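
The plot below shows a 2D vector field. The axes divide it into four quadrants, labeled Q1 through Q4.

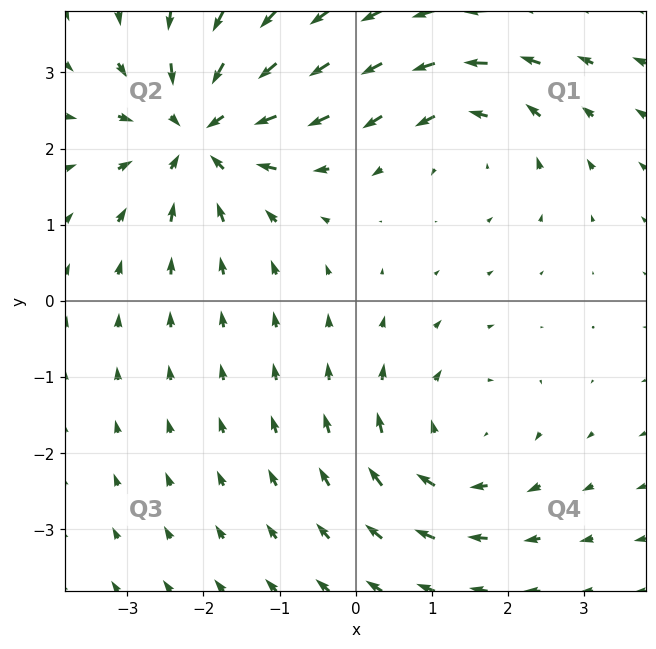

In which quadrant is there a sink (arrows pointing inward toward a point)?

The sink sits at approximately (-2.1, 2.2), which lies in quadrant Q2. The divergence there is about -5, negative as expected for a sink.

Q2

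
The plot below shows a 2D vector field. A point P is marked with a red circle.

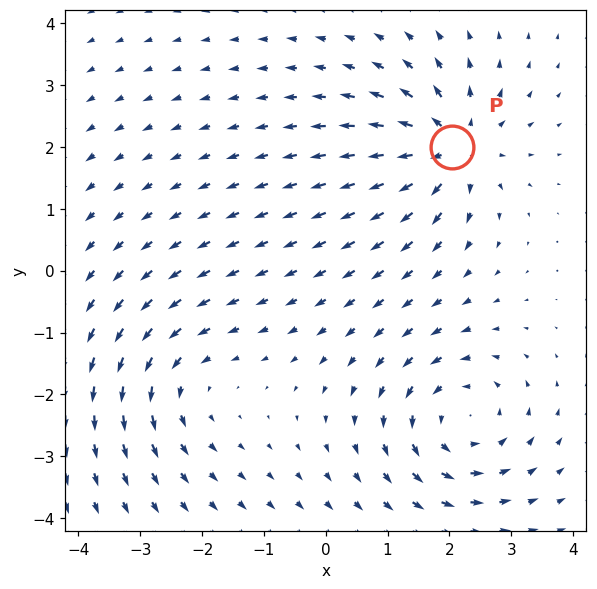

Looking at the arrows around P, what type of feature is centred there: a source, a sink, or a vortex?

At P (2.0, 2.0) the arrows spread outward. Divergence about +6, curl ≈0 — positive divergence with near-zero curl is a source.

source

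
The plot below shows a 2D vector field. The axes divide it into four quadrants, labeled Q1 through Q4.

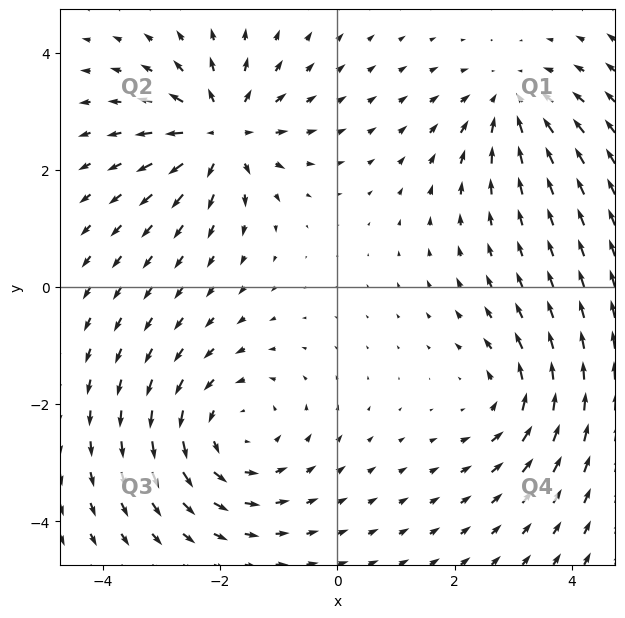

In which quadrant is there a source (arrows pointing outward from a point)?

Q2

The source sits at approximately (-2.0, 2.6), which lies in quadrant Q2. The divergence there is about +6, positive as expected for a source.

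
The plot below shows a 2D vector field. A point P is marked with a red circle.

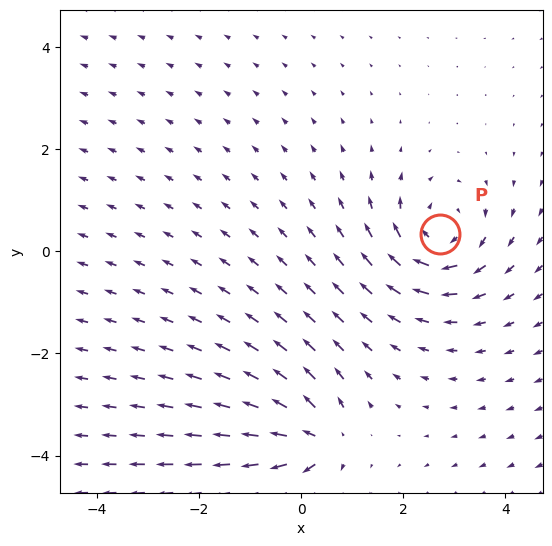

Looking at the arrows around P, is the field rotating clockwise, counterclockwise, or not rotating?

Near P at (2.7, 0.3) the arrows circulate clockwise. The curl (z-component) there is about -4; negative curl means clockwise rotation.

clockwise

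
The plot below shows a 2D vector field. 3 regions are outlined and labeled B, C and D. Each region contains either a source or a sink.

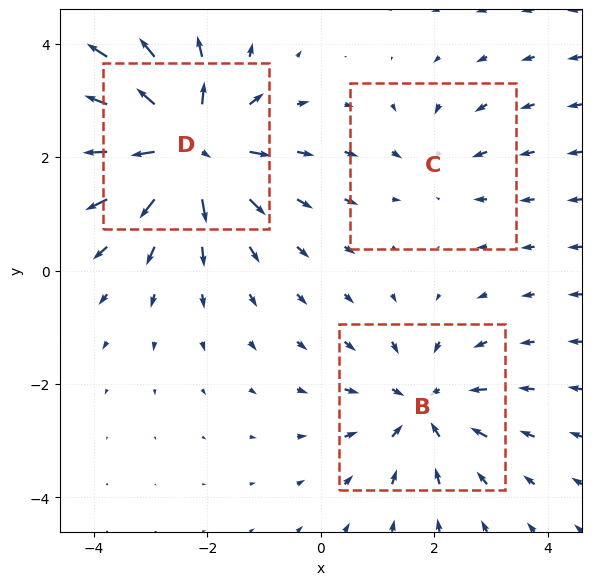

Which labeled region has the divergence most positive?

Divergence at each region's feature centre — B: about -3, C: about -2, D: about +5. Region D is most positive.

D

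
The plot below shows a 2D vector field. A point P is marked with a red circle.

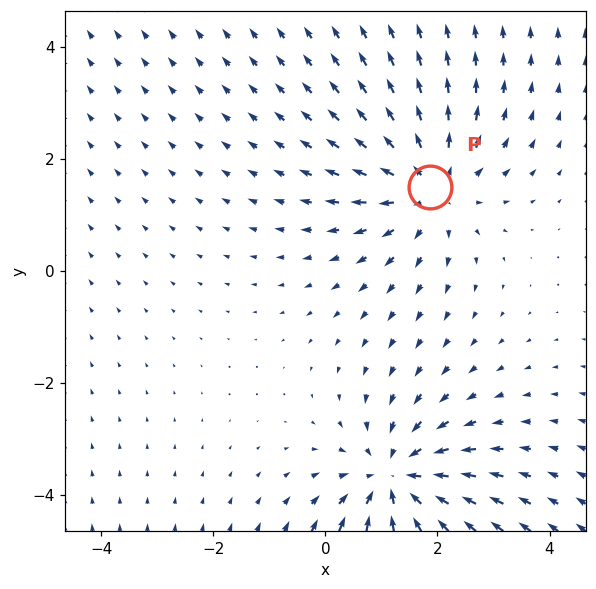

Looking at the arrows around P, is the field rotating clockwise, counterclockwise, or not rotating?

not rotating

Near P at (1.9, 1.5) the arrows show no circulation. The curl there is ≈0.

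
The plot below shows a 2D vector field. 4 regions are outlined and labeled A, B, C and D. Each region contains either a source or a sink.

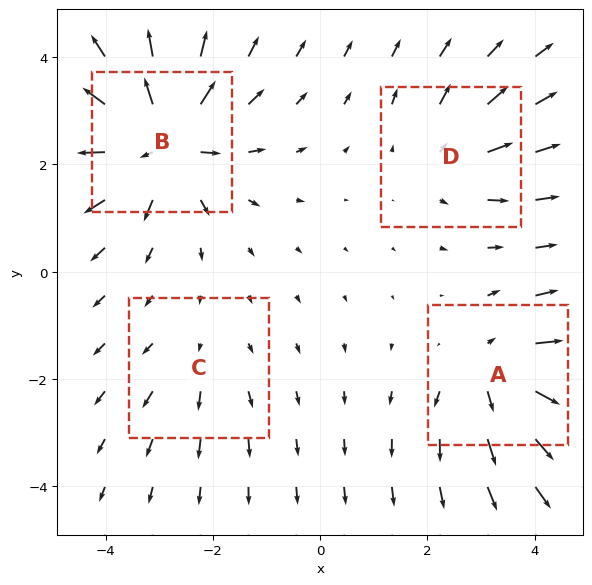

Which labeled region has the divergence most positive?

Divergence at each region's feature centre — A: about +5, B: about +7, C: about +2, D: about +3. Region B is most positive.

B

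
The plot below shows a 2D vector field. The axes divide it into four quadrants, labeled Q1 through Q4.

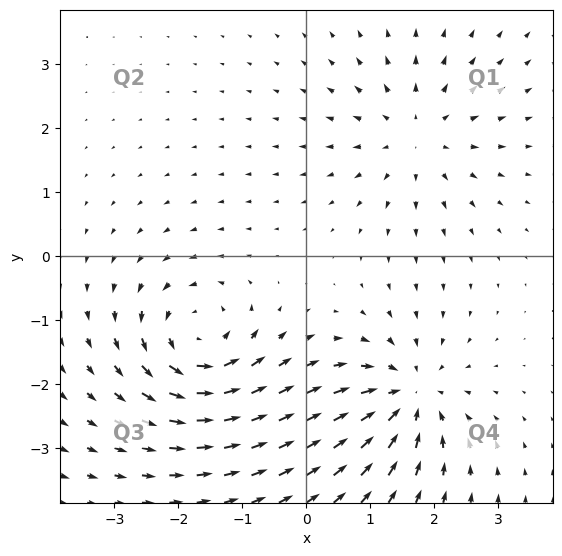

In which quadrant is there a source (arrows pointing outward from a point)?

The source sits at approximately (1.7, 1.9), which lies in quadrant Q1. The divergence there is about +3, positive as expected for a source.

Q1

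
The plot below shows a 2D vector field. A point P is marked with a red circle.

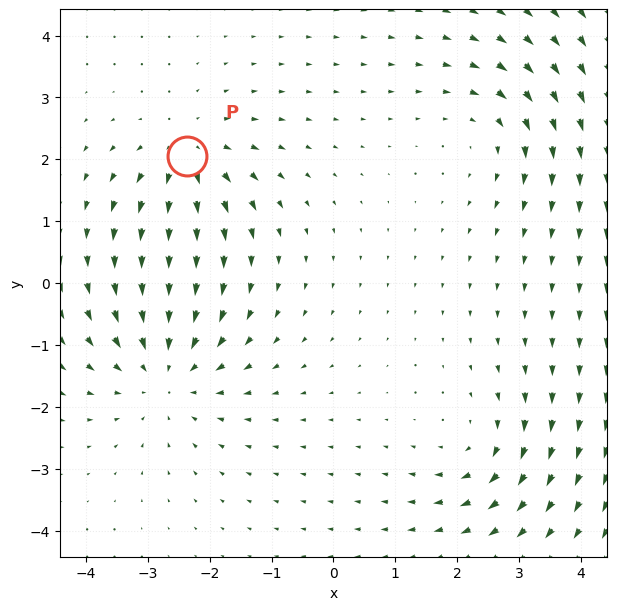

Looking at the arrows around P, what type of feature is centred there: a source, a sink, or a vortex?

source

At P (-2.4, 2.1) the arrows spread outward. Divergence about +4, curl ≈0 — positive divergence with near-zero curl is a source.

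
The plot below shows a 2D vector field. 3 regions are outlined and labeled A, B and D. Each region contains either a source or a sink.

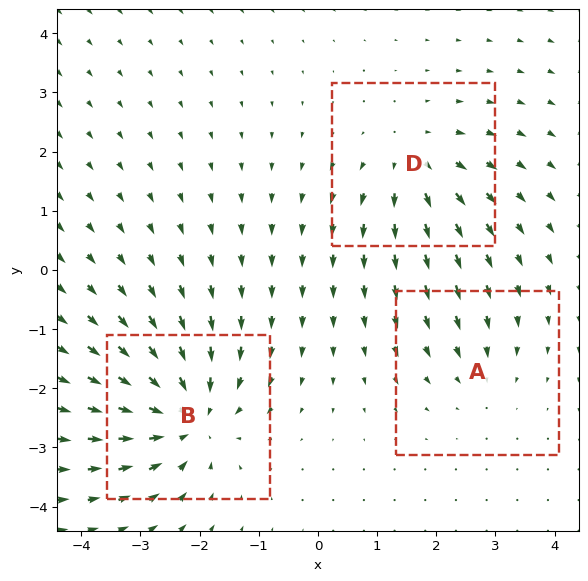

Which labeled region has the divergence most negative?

Divergence at each region's feature centre — A: about -2, B: about -5, D: about +3. Region B is most negative.

B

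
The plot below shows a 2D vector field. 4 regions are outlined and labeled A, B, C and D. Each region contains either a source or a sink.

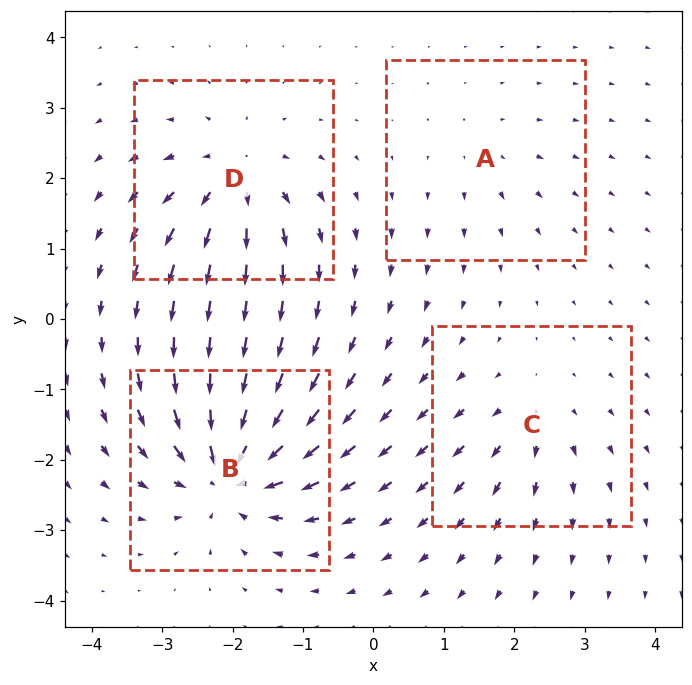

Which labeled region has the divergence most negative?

Divergence at each region's feature centre — A: about +2, B: about -9, C: about +4, D: about +6. Region B is most negative.

B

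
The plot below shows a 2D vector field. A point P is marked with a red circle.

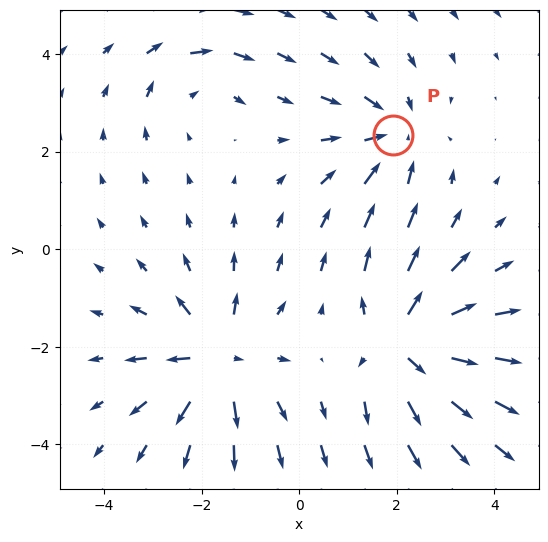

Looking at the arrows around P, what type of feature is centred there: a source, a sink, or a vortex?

At P (1.9, 2.3) the arrows converge inward. Divergence about -4, curl ≈0 — negative divergence with near-zero curl is a sink.

sink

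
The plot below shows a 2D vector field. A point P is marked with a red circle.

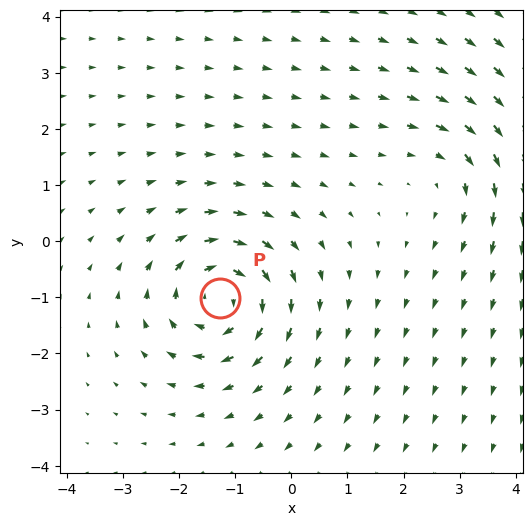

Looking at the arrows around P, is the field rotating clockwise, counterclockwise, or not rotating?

Near P at (-1.3, -1.0) the arrows circulate clockwise. The curl (z-component) there is about -6; negative curl means clockwise rotation.

clockwise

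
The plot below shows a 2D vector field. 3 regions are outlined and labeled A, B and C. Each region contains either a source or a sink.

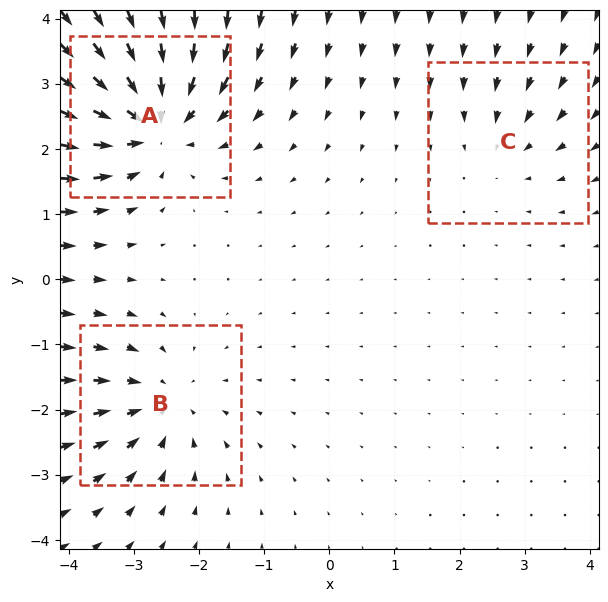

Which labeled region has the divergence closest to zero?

Divergence at each region's feature centre — A: about -5, B: about -3, C: about -2. Region C is closest to zero.

C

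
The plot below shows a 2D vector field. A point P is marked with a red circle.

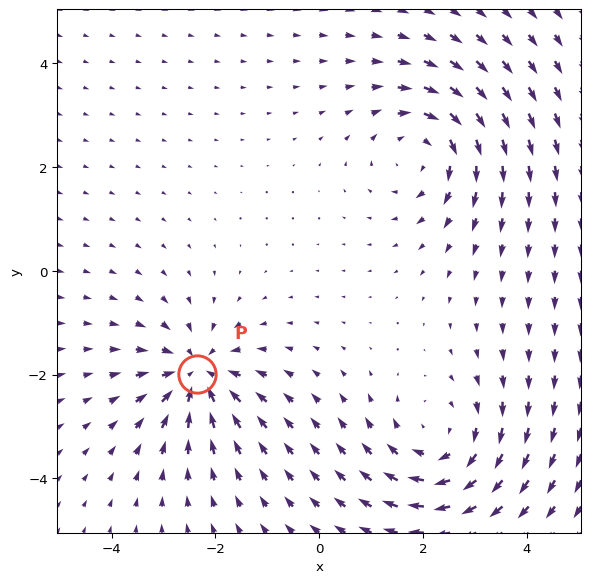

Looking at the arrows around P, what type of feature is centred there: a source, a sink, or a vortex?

At P (-2.3, -2.0) the arrows converge inward. Divergence about -5, curl ≈0 — negative divergence with near-zero curl is a sink.

sink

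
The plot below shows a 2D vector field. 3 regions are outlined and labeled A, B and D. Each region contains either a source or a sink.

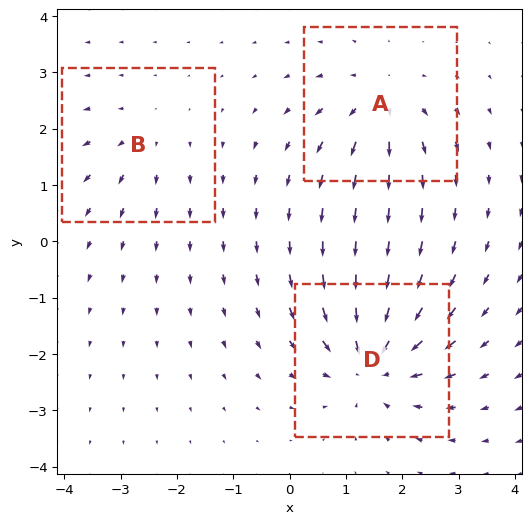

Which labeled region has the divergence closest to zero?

Divergence at each region's feature centre — A: about +4, B: about +2, D: about -5. Region B is closest to zero.

B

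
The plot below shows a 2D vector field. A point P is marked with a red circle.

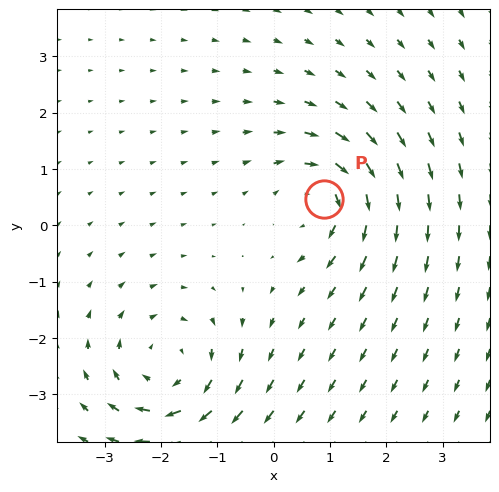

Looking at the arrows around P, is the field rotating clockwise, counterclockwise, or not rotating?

clockwise

Near P at (0.9, 0.5) the arrows circulate clockwise. The curl (z-component) there is about -4; negative curl means clockwise rotation.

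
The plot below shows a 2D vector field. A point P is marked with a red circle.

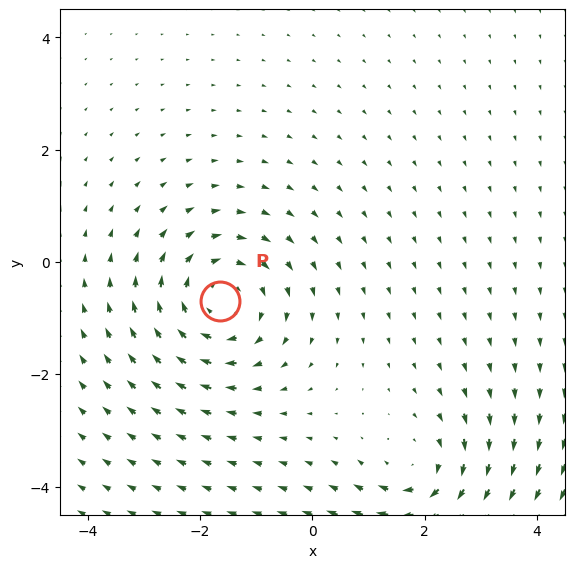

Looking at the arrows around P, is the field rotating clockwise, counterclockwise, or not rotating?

Near P at (-1.6, -0.7) the arrows circulate clockwise. The curl (z-component) there is about -3; negative curl means clockwise rotation.

clockwise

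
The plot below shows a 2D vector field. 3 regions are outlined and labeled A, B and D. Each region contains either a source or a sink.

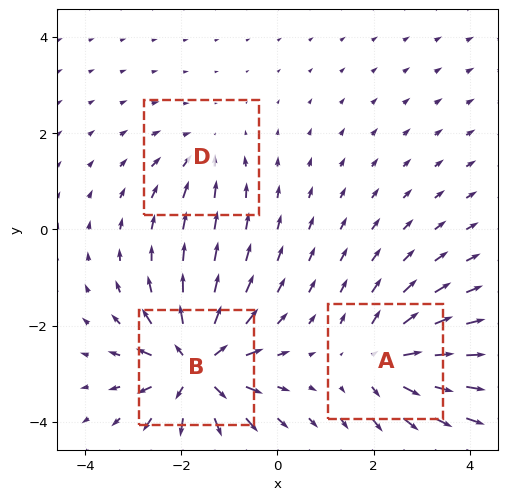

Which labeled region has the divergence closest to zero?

Divergence at each region's feature centre — A: about +4, B: about +6, D: about -2. Region D is closest to zero.

D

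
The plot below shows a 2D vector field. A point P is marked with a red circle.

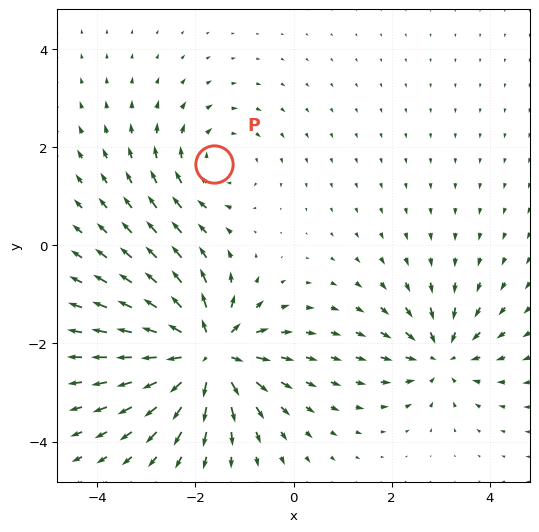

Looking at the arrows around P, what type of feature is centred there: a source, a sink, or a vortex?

vortex

At P (-1.6, 1.7) the arrows circulate clockwise. Divergence ≈0, curl about -3 — near-zero divergence with nonzero curl is a vortex.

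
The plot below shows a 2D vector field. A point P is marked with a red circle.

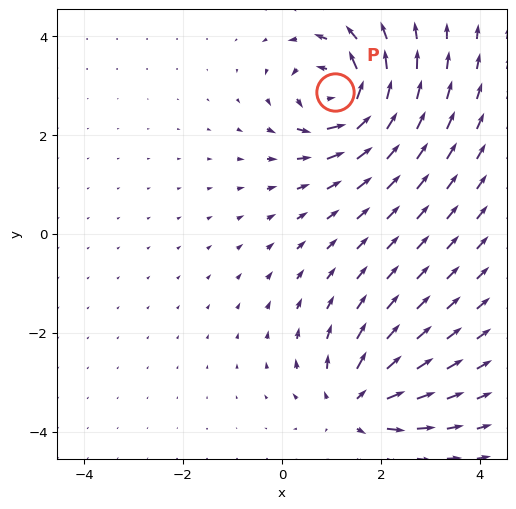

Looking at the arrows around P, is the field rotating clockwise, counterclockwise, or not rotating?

counterclockwise

Near P at (1.1, 2.9) the arrows circulate counterclockwise. The curl (z-component) there is about +6; positive curl means counterclockwise rotation.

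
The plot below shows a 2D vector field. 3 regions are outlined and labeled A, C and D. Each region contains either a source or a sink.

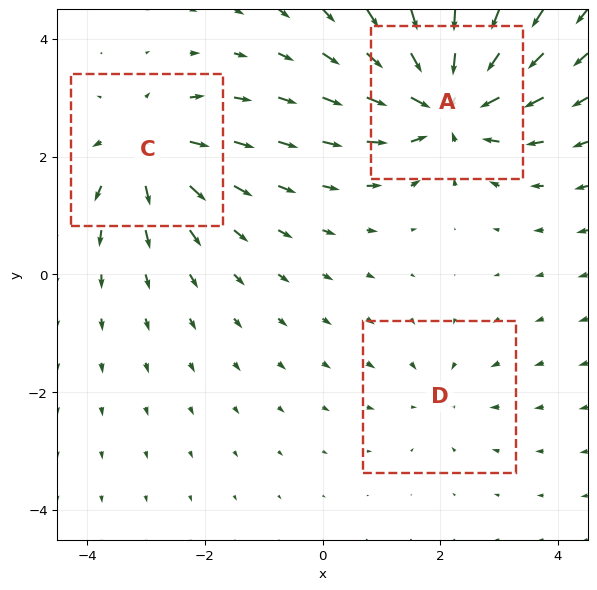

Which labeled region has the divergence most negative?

Divergence at each region's feature centre — A: about -5, C: about +4, D: about -2. Region A is most negative.

A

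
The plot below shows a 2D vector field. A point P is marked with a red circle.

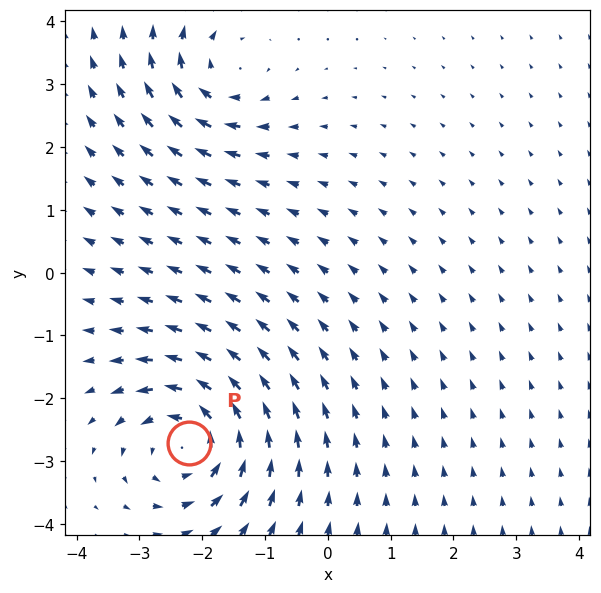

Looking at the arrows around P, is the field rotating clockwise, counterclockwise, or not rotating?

counterclockwise

Near P at (-2.2, -2.7) the arrows circulate counterclockwise. The curl (z-component) there is about +5; positive curl means counterclockwise rotation.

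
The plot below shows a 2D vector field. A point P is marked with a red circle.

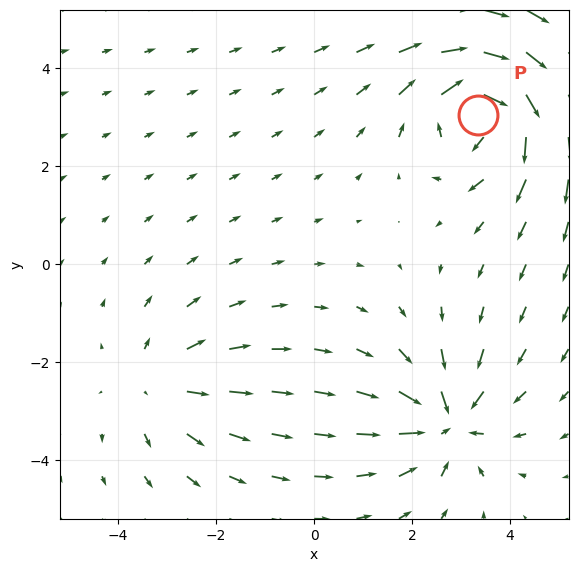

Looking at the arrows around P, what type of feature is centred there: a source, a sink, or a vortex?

vortex

At P (3.3, 3.0) the arrows circulate clockwise. Divergence ≈0, curl about -6 — near-zero divergence with nonzero curl is a vortex.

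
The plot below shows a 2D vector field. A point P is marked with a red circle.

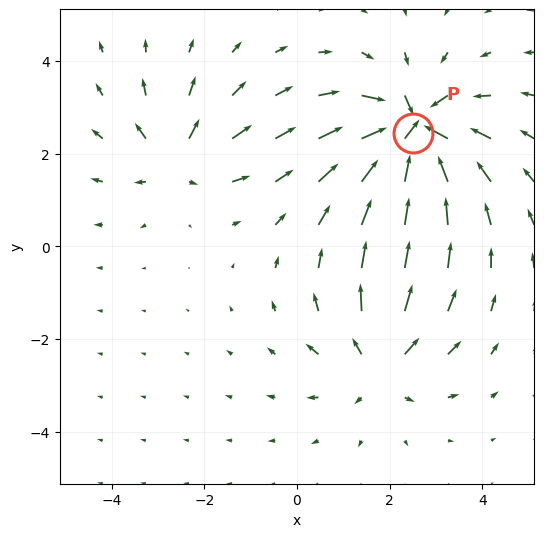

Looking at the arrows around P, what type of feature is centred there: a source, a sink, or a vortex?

sink

At P (2.5, 2.5) the arrows converge inward. Divergence about -7, curl ≈0 — negative divergence with near-zero curl is a sink.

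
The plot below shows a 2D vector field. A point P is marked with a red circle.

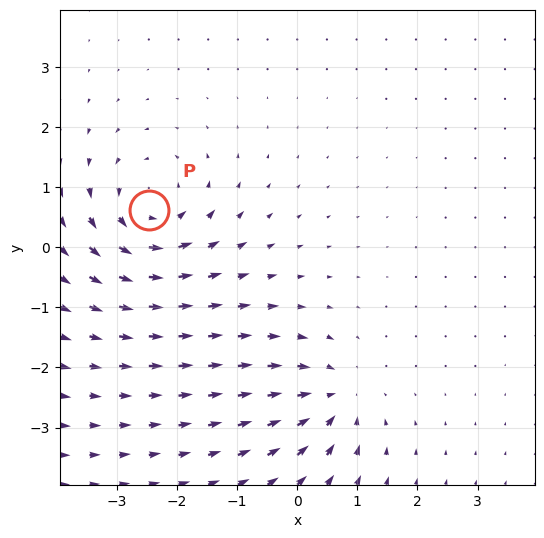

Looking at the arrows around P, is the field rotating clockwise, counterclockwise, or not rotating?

Near P at (-2.5, 0.6) the arrows circulate counterclockwise. The curl (z-component) there is about +5; positive curl means counterclockwise rotation.

counterclockwise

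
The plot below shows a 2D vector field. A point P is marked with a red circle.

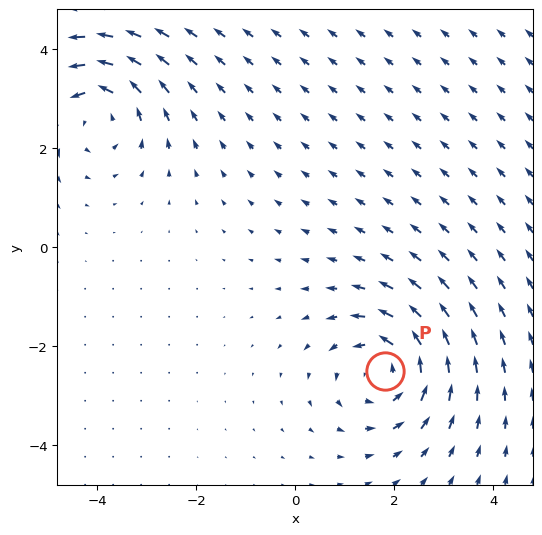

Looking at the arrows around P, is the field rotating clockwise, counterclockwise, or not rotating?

counterclockwise

Near P at (1.8, -2.5) the arrows circulate counterclockwise. The curl (z-component) there is about +4; positive curl means counterclockwise rotation.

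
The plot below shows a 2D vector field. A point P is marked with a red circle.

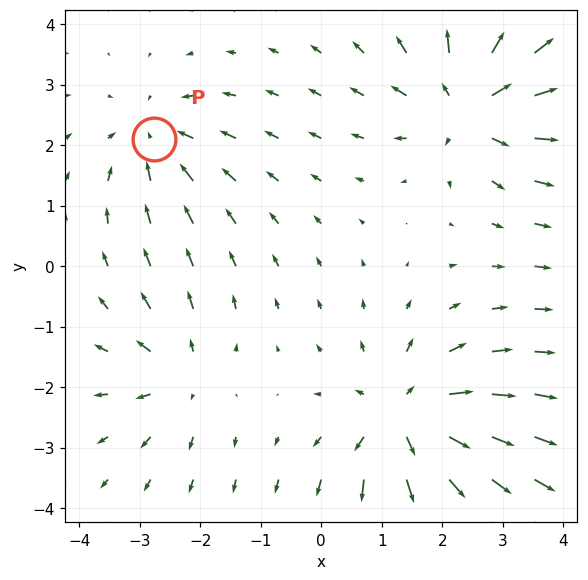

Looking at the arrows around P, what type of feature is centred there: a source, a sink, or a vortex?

At P (-2.8, 2.1) the arrows converge inward. Divergence about -3, curl ≈0 — negative divergence with near-zero curl is a sink.

sink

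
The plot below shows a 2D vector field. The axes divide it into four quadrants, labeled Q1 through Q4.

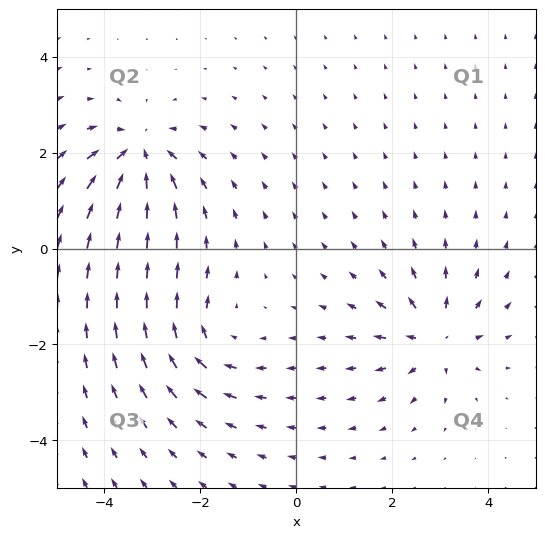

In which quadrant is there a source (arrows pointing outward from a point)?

The source sits at approximately (2.9, -1.9), which lies in quadrant Q4. The divergence there is about +4, positive as expected for a source.

Q4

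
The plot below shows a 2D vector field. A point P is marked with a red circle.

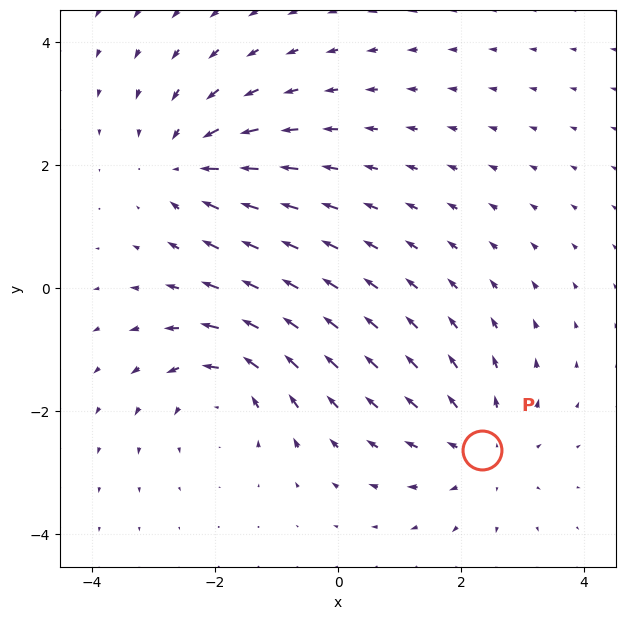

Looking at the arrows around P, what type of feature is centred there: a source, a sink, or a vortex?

At P (2.3, -2.6) the arrows spread outward. Divergence about +4, curl ≈0 — positive divergence with near-zero curl is a source.

source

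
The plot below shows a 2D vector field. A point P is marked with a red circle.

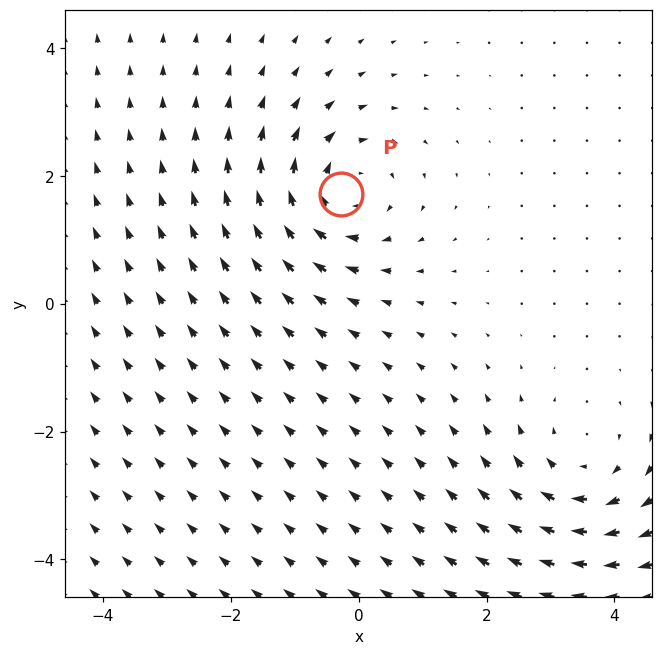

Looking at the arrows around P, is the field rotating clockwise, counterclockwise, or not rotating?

clockwise

Near P at (-0.3, 1.7) the arrows circulate clockwise. The curl (z-component) there is about -5; negative curl means clockwise rotation.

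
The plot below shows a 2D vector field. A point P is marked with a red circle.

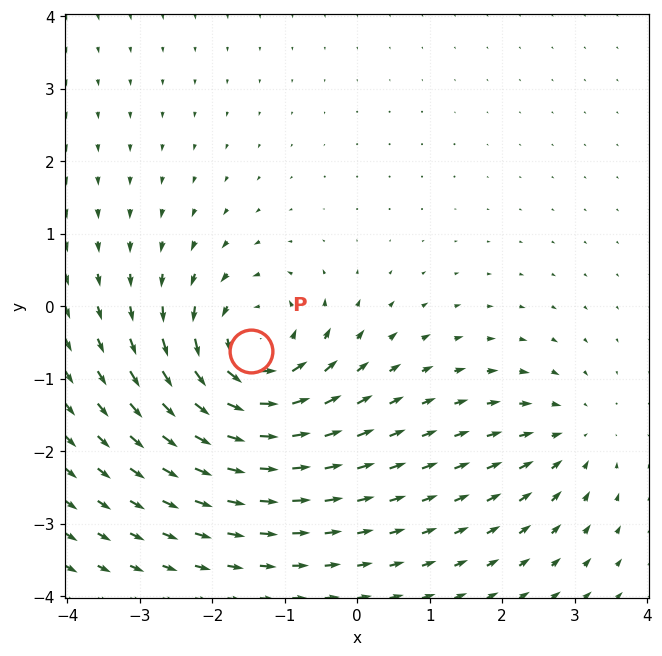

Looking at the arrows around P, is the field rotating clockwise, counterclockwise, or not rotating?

Near P at (-1.5, -0.6) the arrows circulate counterclockwise. The curl (z-component) there is about +6; positive curl means counterclockwise rotation.

counterclockwise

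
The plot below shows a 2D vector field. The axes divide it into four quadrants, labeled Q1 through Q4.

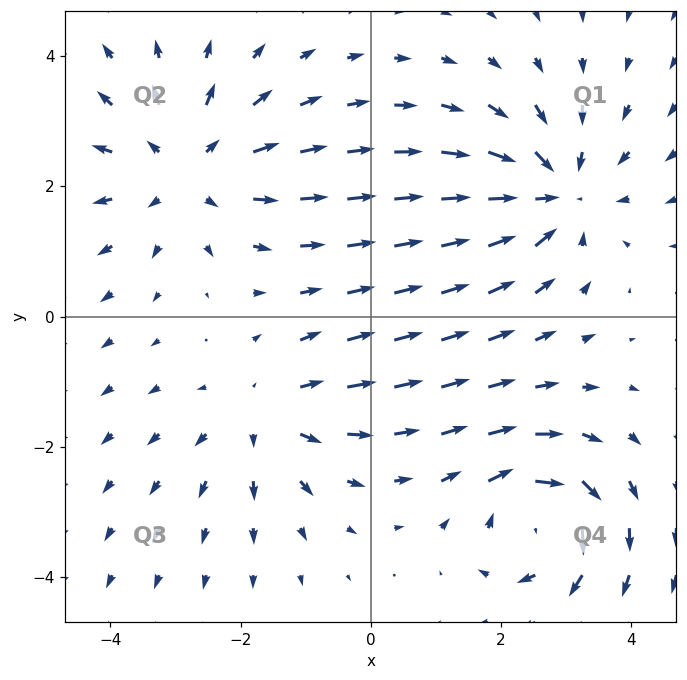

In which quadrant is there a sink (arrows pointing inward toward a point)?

The sink sits at approximately (2.8, 1.9), which lies in quadrant Q1. The divergence there is about -4, negative as expected for a sink.

Q1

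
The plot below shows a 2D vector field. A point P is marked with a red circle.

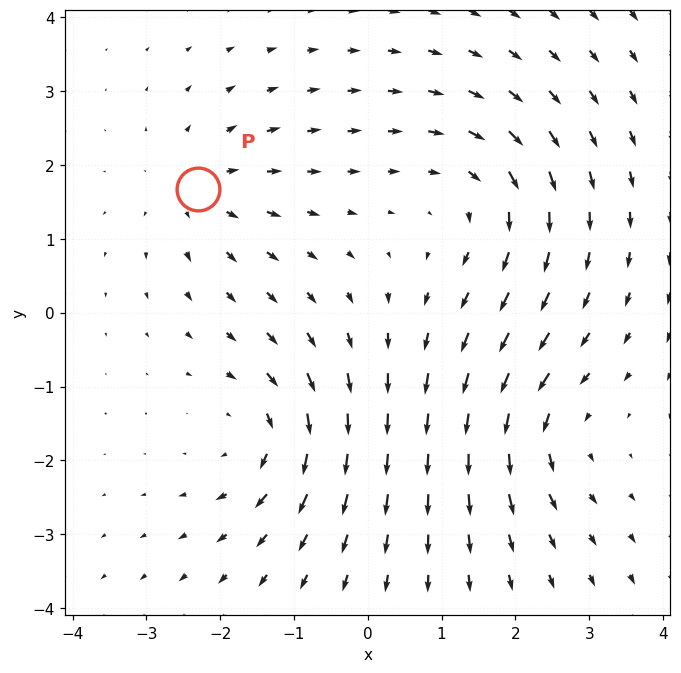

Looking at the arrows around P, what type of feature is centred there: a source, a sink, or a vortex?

At P (-2.3, 1.7) the arrows spread outward. Divergence about +4, curl ≈0 — positive divergence with near-zero curl is a source.

source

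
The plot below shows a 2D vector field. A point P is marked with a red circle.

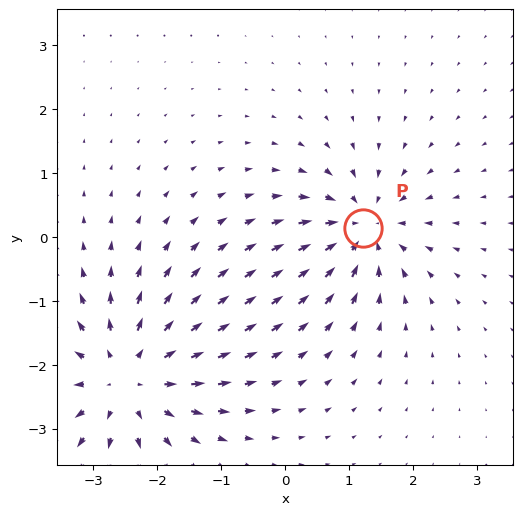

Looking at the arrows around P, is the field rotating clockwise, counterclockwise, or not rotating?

not rotating

Near P at (1.2, 0.1) the arrows show no circulation. The curl there is ≈0.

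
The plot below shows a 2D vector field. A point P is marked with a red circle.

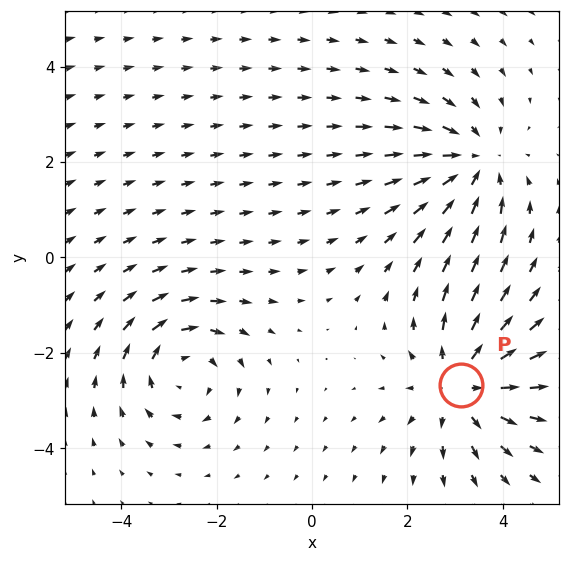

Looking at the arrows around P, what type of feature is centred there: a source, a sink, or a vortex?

source

At P (3.1, -2.7) the arrows spread outward. Divergence about +3, curl ≈0 — positive divergence with near-zero curl is a source.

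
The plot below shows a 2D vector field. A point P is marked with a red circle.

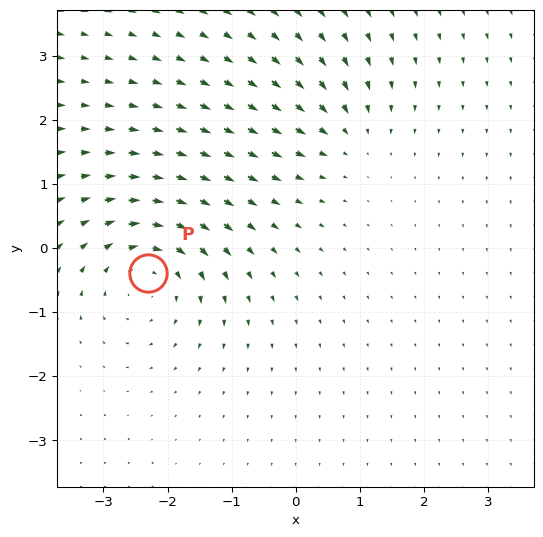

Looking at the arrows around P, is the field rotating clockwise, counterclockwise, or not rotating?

Near P at (-2.3, -0.4) the arrows circulate clockwise. The curl (z-component) there is about -5; negative curl means clockwise rotation.

clockwise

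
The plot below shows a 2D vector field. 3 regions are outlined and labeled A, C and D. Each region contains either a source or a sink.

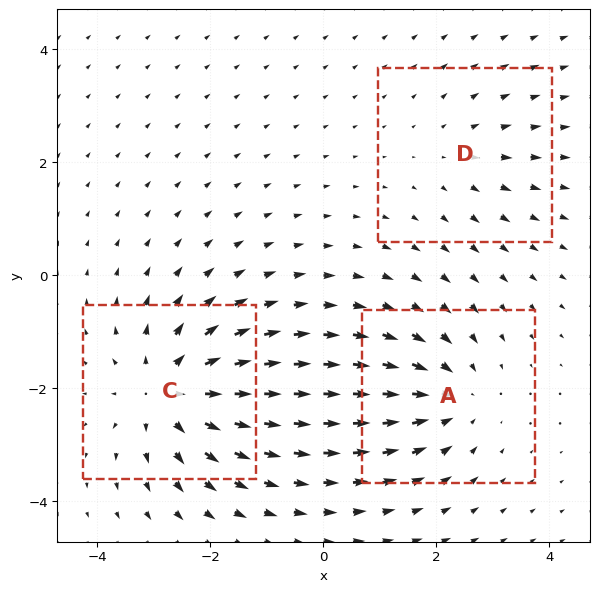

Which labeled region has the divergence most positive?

C

Divergence at each region's feature centre — A: about -3, C: about +5, D: about +2. Region C is most positive.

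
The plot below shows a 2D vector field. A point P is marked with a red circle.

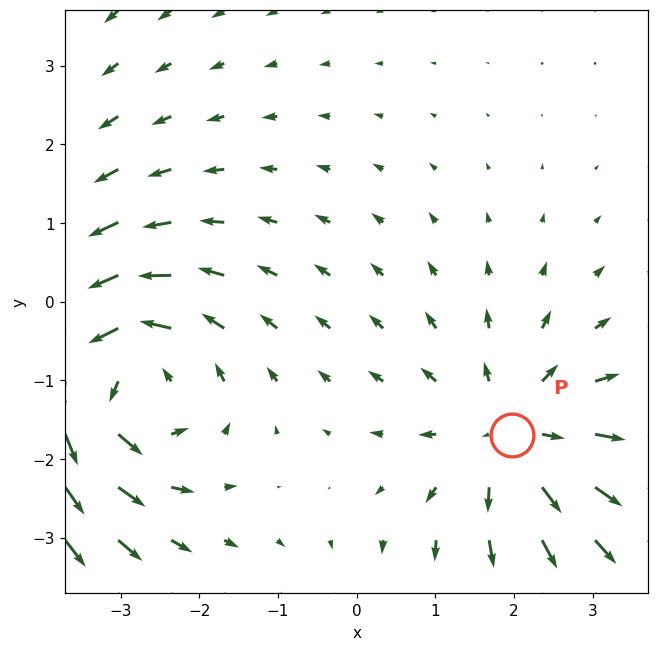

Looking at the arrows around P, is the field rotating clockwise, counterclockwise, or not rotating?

not rotating

Near P at (2.0, -1.7) the arrows show no circulation. The curl there is ≈0.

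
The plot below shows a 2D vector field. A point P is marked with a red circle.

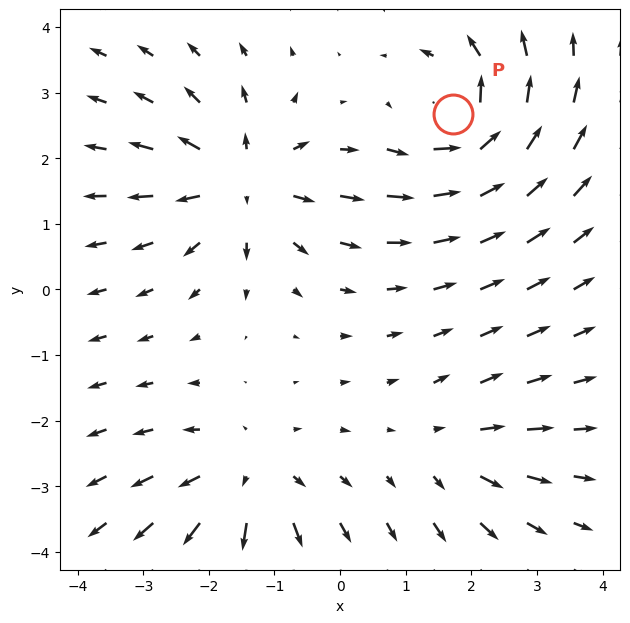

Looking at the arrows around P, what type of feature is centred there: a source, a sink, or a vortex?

vortex

At P (1.7, 2.7) the arrows circulate counterclockwise. Divergence ≈0, curl about +6 — near-zero divergence with nonzero curl is a vortex.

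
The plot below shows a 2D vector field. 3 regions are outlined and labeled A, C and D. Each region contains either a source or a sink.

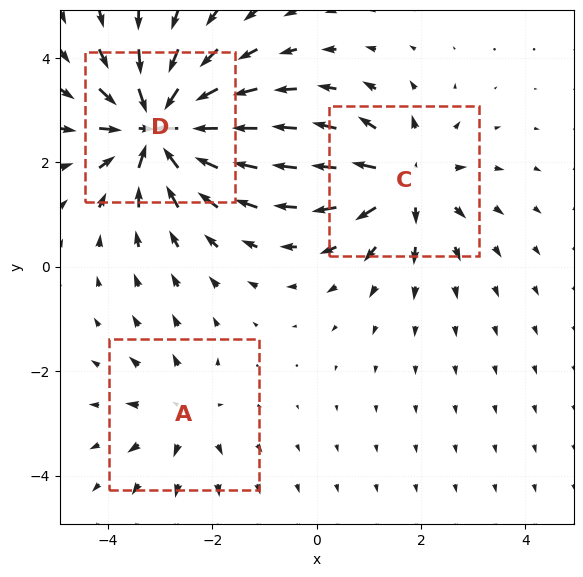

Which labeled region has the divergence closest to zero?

Divergence at each region's feature centre — A: about +2, C: about +4, D: about -6. Region A is closest to zero.

A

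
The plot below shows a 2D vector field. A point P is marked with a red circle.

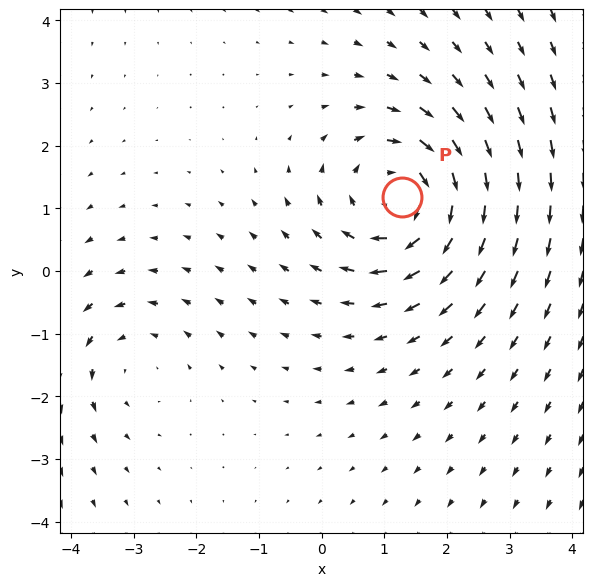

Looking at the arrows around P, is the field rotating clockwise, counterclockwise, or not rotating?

Near P at (1.3, 1.2) the arrows circulate clockwise. The curl (z-component) there is about -5; negative curl means clockwise rotation.

clockwise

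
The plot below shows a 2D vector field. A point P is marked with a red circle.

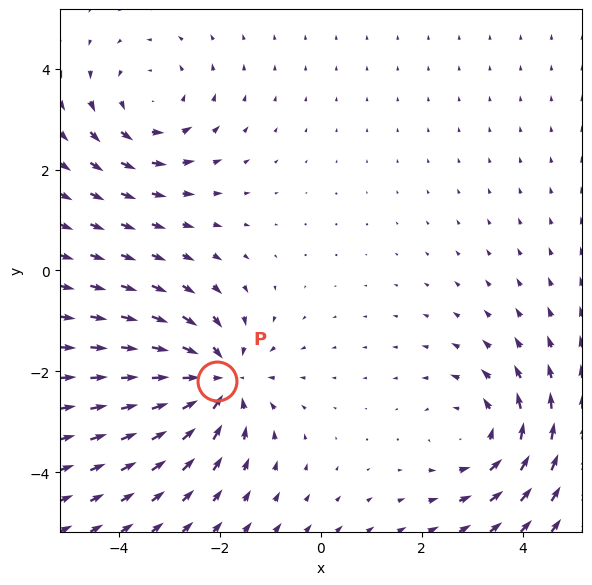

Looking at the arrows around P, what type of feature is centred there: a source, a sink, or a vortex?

At P (-2.1, -2.2) the arrows converge inward. Divergence about -5, curl ≈0 — negative divergence with near-zero curl is a sink.

sink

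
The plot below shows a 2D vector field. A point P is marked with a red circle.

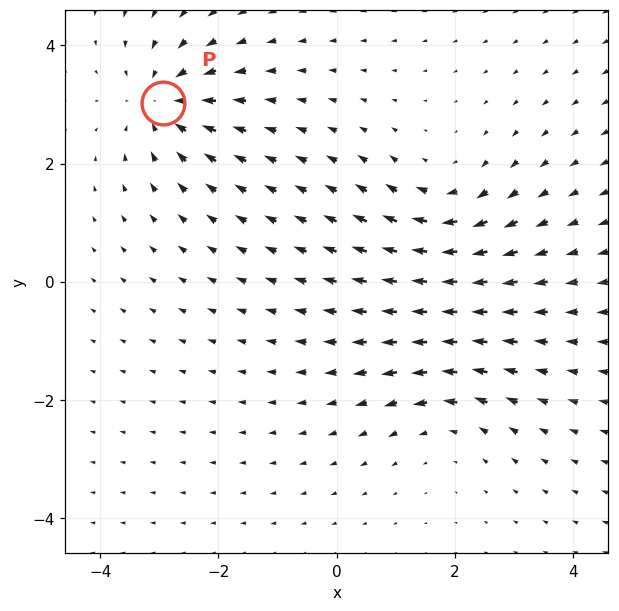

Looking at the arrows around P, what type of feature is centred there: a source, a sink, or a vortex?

sink

At P (-2.9, 3.0) the arrows converge inward. Divergence about -5, curl ≈0 — negative divergence with near-zero curl is a sink.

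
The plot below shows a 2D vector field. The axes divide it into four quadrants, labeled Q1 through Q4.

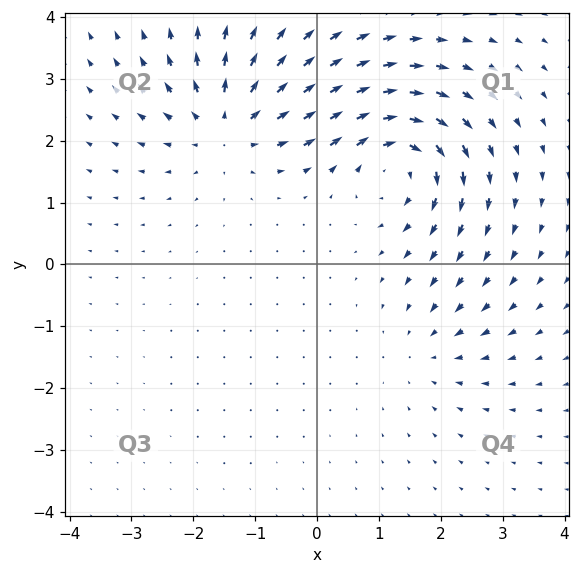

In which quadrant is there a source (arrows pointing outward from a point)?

The source sits at approximately (-1.4, 2.3), which lies in quadrant Q2. The divergence there is about +5, positive as expected for a source.

Q2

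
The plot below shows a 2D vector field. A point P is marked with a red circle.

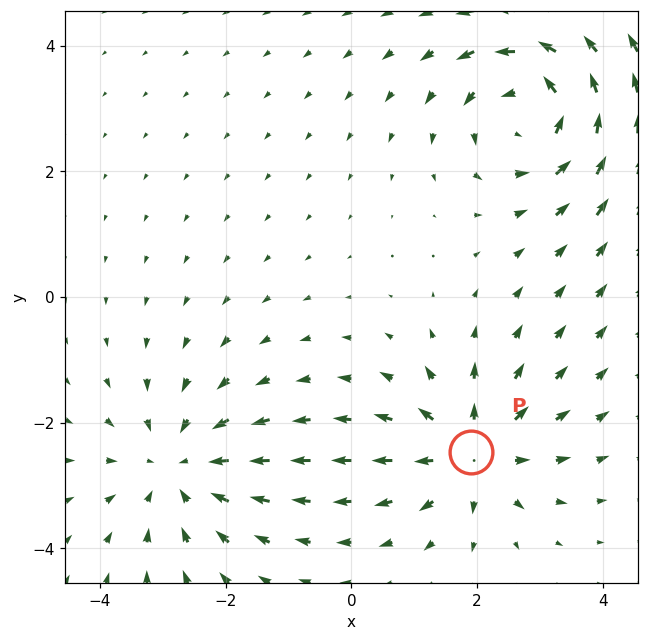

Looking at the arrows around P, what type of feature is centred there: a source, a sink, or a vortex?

source

At P (1.9, -2.5) the arrows spread outward. Divergence about +4, curl ≈0 — positive divergence with near-zero curl is a source.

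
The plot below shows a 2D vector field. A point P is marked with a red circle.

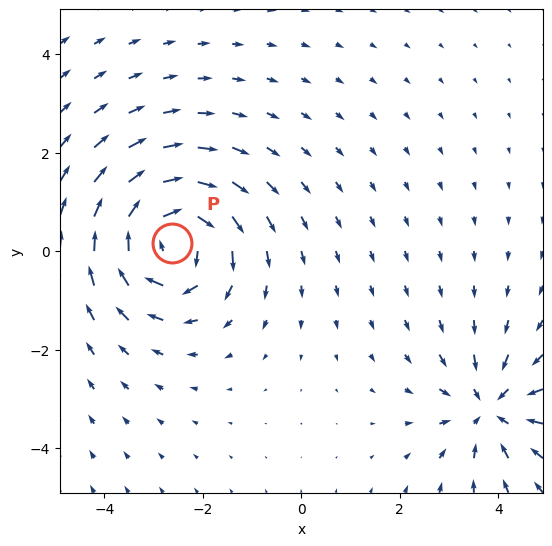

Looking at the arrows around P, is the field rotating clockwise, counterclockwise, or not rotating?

Near P at (-2.6, 0.2) the arrows circulate clockwise. The curl (z-component) there is about -5; negative curl means clockwise rotation.

clockwise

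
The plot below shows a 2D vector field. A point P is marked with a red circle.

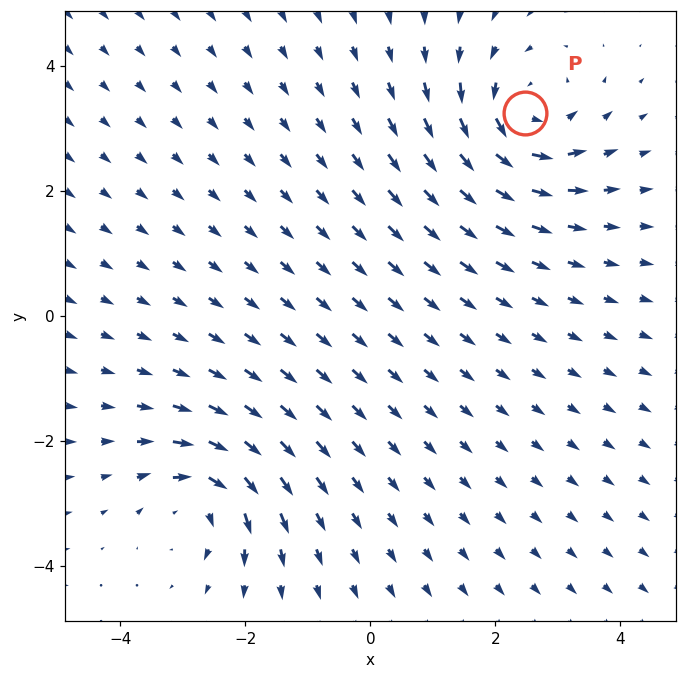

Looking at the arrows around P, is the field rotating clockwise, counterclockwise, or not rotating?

Near P at (2.5, 3.3) the arrows circulate counterclockwise. The curl (z-component) there is about +5; positive curl means counterclockwise rotation.

counterclockwise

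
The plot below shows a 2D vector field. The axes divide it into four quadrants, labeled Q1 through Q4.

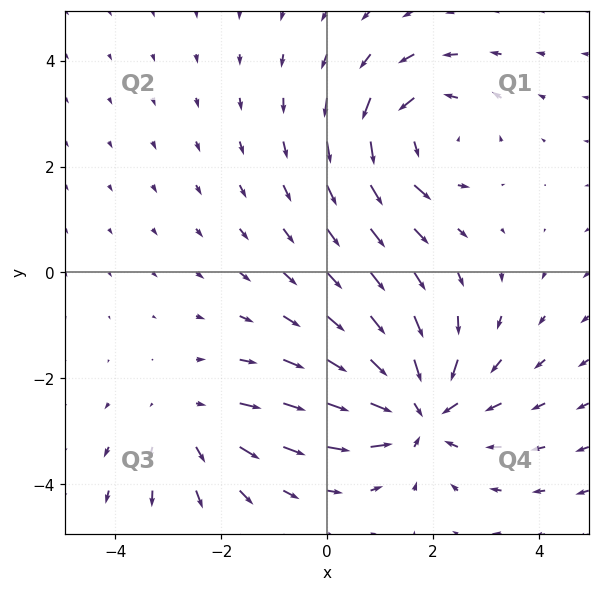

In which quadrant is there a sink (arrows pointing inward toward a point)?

The sink sits at approximately (1.7, -2.6), which lies in quadrant Q4. The divergence there is about -4, negative as expected for a sink.

Q4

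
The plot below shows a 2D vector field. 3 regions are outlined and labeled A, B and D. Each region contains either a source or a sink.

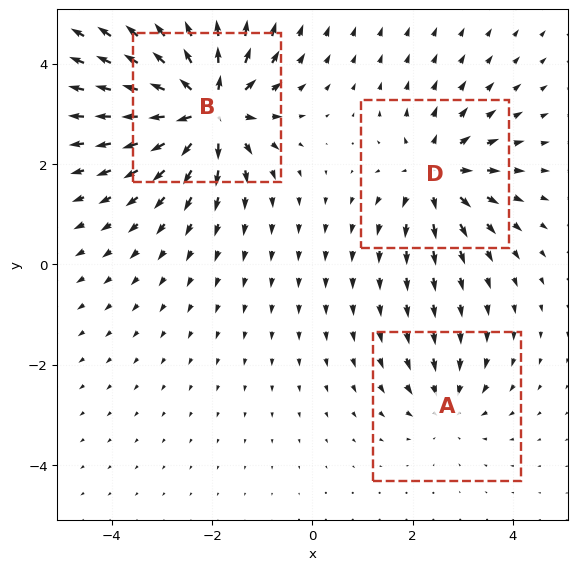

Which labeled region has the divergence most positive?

B

Divergence at each region's feature centre — A: about -3, B: about +6, D: about +4. Region B is most positive.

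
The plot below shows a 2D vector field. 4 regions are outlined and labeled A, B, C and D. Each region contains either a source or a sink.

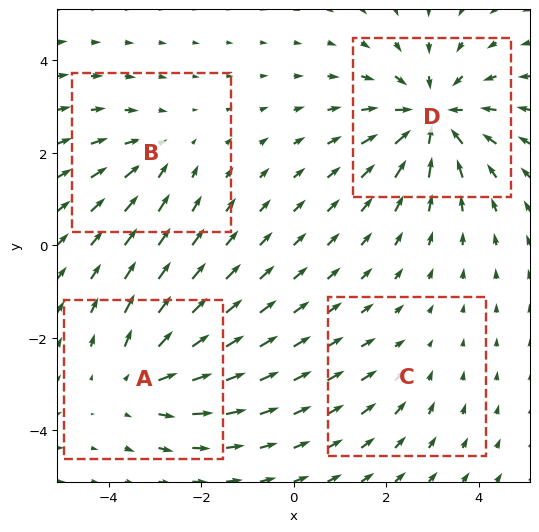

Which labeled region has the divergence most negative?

Divergence at each region's feature centre — A: about +4, B: about -3, C: about -2, D: about -6. Region D is most negative.

D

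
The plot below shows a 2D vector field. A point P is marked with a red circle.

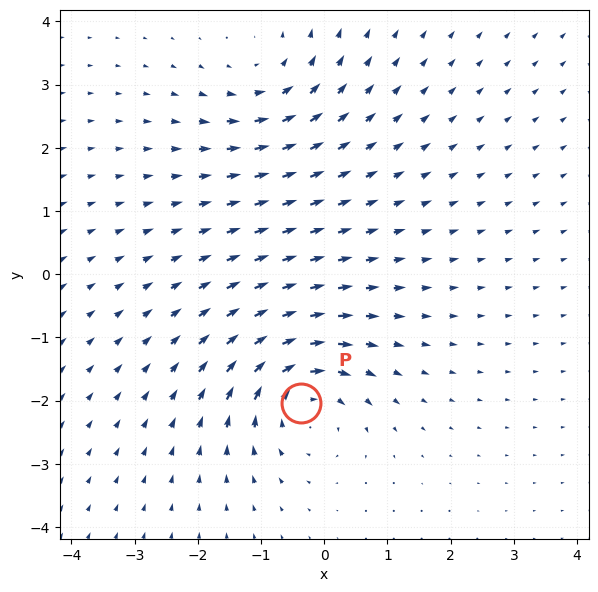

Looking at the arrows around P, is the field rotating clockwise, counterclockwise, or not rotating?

clockwise

Near P at (-0.4, -2.0) the arrows circulate clockwise. The curl (z-component) there is about -6; negative curl means clockwise rotation.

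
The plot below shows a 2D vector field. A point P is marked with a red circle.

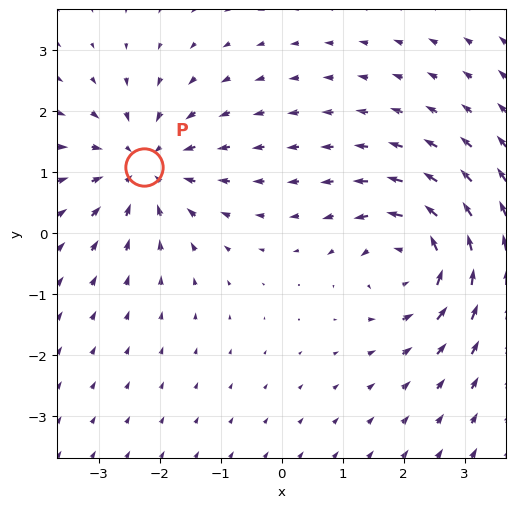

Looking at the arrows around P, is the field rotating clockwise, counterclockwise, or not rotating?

Near P at (-2.3, 1.1) the arrows show no circulation. The curl there is ≈0.

not rotating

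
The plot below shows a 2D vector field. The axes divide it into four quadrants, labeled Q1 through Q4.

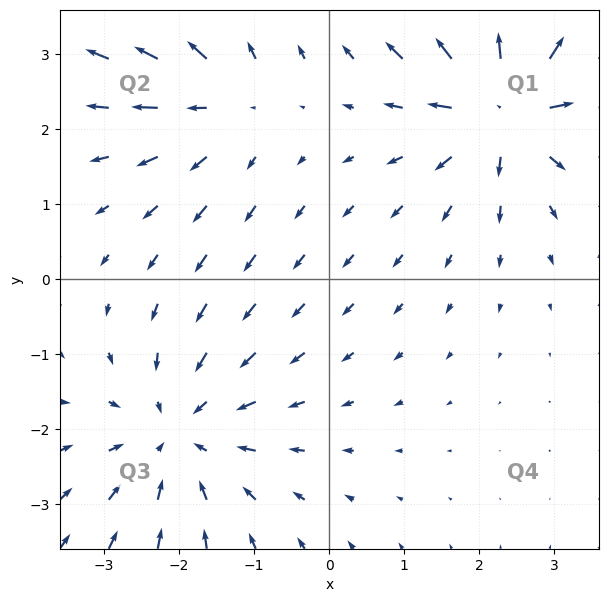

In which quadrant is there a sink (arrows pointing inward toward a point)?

Q3

The sink sits at approximately (-2.0, -2.1), which lies in quadrant Q3. The divergence there is about -4, negative as expected for a sink.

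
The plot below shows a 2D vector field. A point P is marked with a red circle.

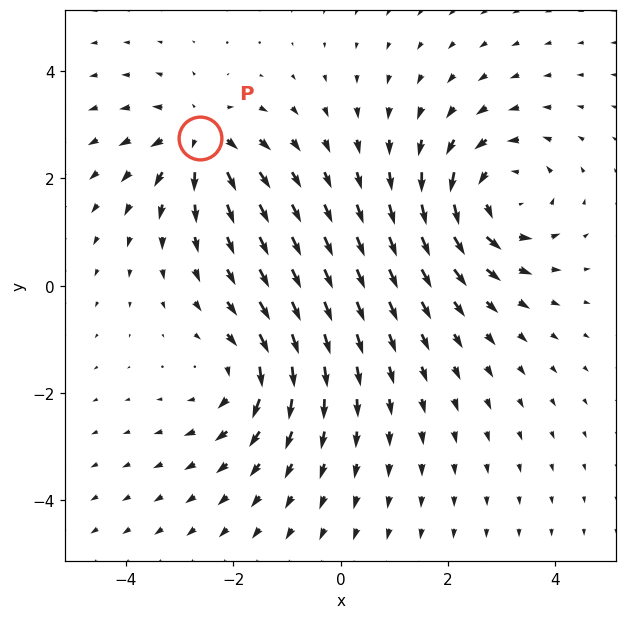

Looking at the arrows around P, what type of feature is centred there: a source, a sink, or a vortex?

At P (-2.6, 2.8) the arrows spread outward. Divergence about +4, curl ≈0 — positive divergence with near-zero curl is a source.

source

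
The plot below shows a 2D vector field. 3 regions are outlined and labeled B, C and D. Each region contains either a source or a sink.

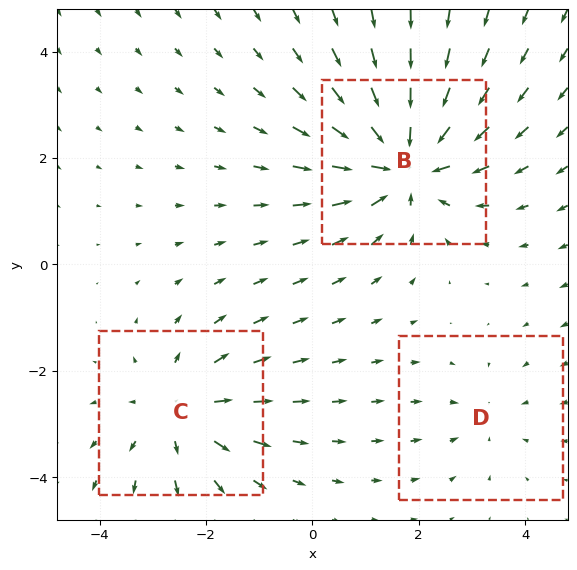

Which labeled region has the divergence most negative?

B

Divergence at each region's feature centre — B: about -4, C: about +3, D: about -2. Region B is most negative.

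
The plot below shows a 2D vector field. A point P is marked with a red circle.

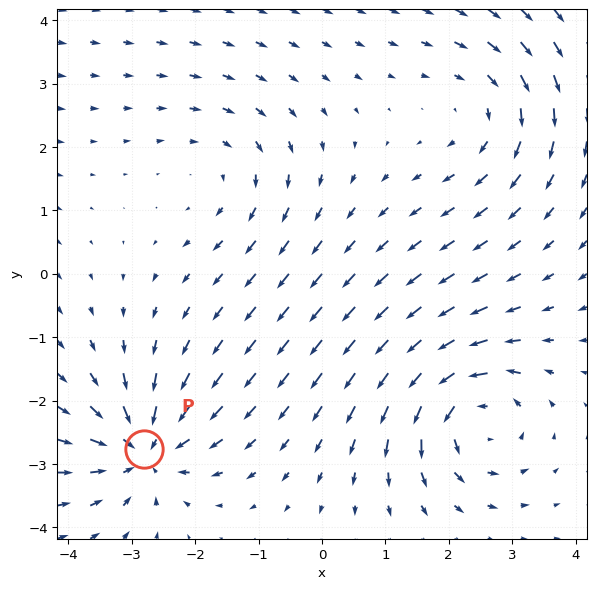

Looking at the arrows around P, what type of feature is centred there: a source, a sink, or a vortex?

At P (-2.8, -2.8) the arrows converge inward. Divergence about -5, curl ≈0 — negative divergence with near-zero curl is a sink.

sink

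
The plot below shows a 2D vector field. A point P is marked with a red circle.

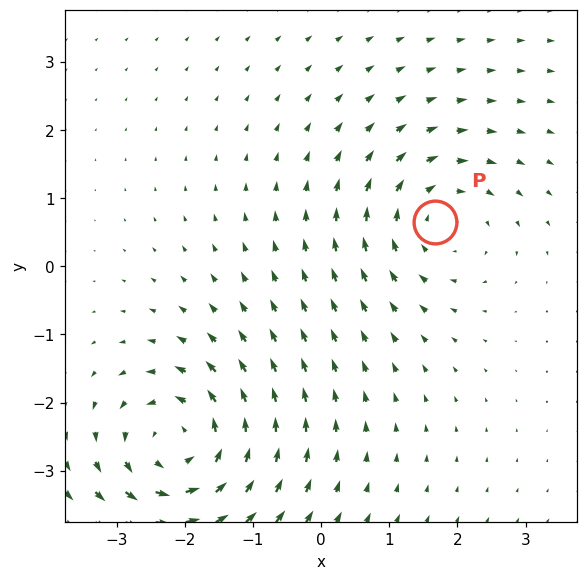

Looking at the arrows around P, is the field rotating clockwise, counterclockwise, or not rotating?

clockwise

Near P at (1.7, 0.6) the arrows circulate clockwise. The curl (z-component) there is about -4; negative curl means clockwise rotation.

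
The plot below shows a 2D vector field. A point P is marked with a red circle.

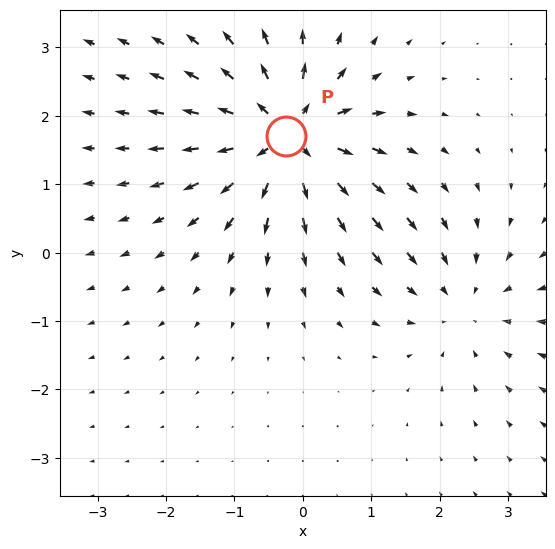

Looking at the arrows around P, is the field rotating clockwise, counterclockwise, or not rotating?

Near P at (-0.2, 1.7) the arrows show no circulation. The curl there is ≈0.

not rotating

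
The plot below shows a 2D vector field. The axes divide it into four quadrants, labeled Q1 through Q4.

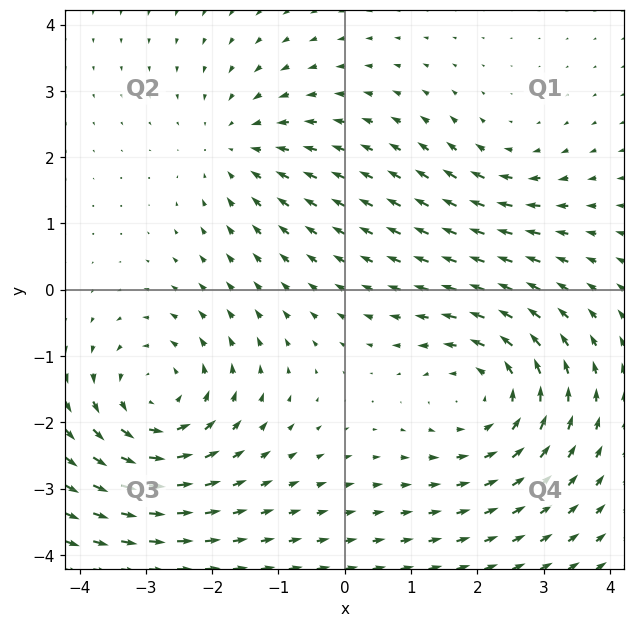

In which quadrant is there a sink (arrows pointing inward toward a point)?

The sink sits at approximately (-1.6, 2.2), which lies in quadrant Q2. The divergence there is about -3, negative as expected for a sink.

Q2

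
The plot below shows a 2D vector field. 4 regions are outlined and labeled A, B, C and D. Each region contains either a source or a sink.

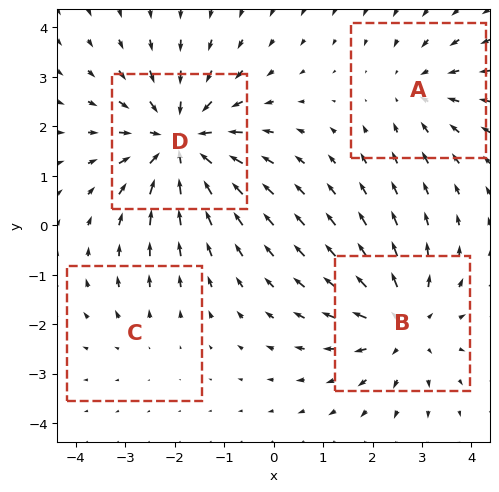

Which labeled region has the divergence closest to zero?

C

Divergence at each region's feature centre — A: about -3, B: about +4, C: about +2, D: about -6. Region C is closest to zero.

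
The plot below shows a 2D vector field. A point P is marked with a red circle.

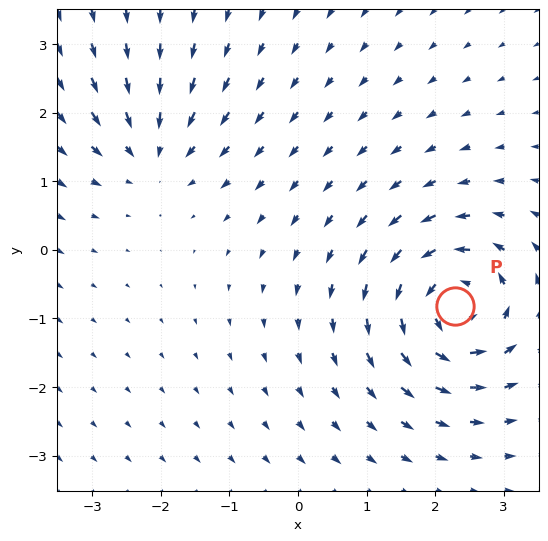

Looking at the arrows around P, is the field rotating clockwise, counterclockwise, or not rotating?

counterclockwise

Near P at (2.3, -0.8) the arrows circulate counterclockwise. The curl (z-component) there is about +6; positive curl means counterclockwise rotation.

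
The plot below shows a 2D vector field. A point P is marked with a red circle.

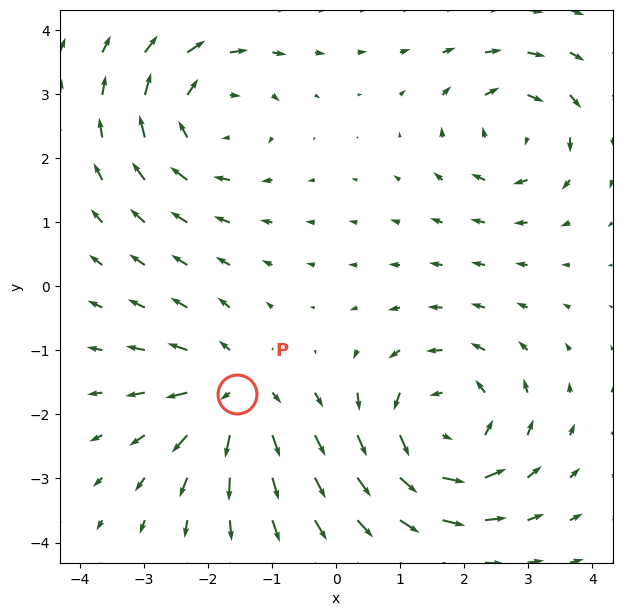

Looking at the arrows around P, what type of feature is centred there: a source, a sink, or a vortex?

At P (-1.6, -1.7) the arrows spread outward. Divergence about +4, curl ≈0 — positive divergence with near-zero curl is a source.

source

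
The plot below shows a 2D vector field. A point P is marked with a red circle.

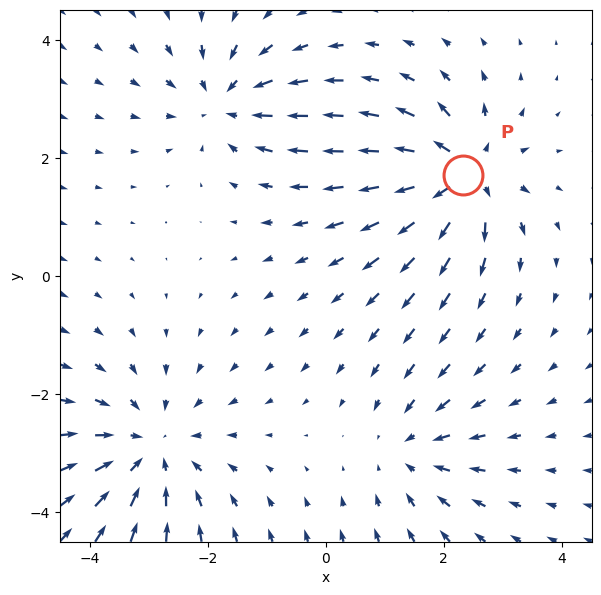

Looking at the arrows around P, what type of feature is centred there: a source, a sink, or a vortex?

source

At P (2.3, 1.7) the arrows spread outward. Divergence about +6, curl ≈0 — positive divergence with near-zero curl is a source.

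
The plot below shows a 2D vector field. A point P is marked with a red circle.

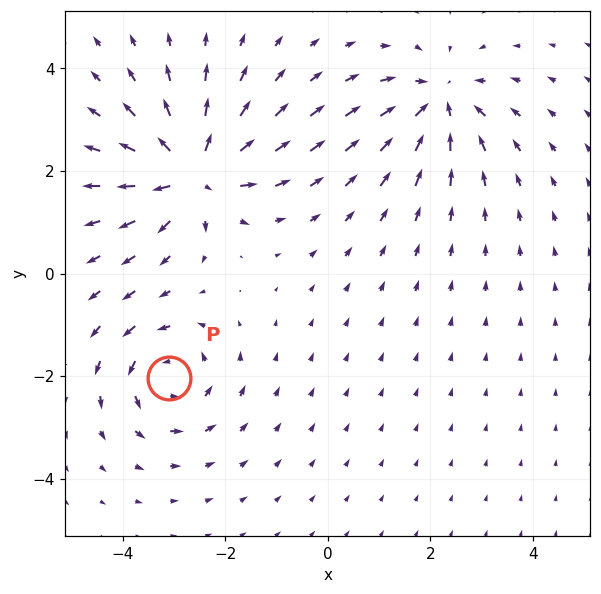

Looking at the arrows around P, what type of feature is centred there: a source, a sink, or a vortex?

At P (-3.1, -2.0) the arrows circulate counterclockwise. Divergence ≈0, curl about +4 — near-zero divergence with nonzero curl is a vortex.

vortex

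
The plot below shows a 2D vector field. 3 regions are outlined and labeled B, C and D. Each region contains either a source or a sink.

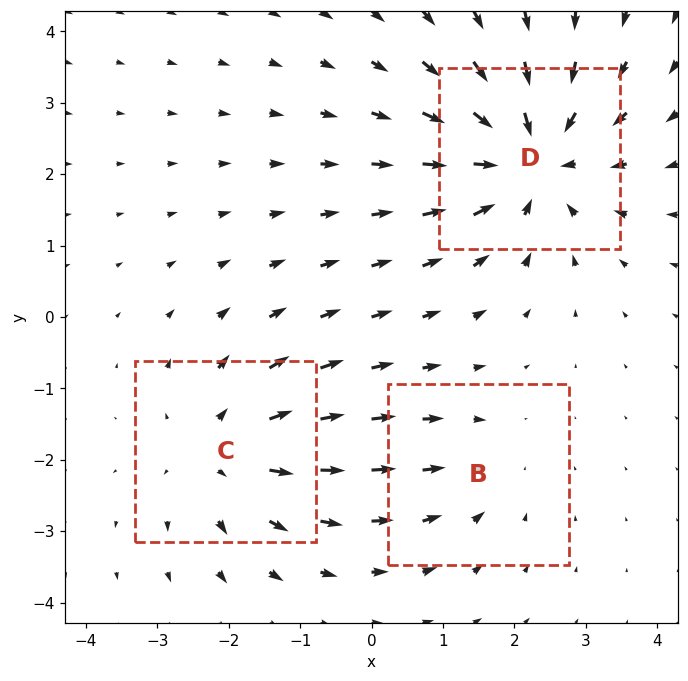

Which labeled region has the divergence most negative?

D

Divergence at each region's feature centre — B: about -2, C: about +3, D: about -4. Region D is most negative.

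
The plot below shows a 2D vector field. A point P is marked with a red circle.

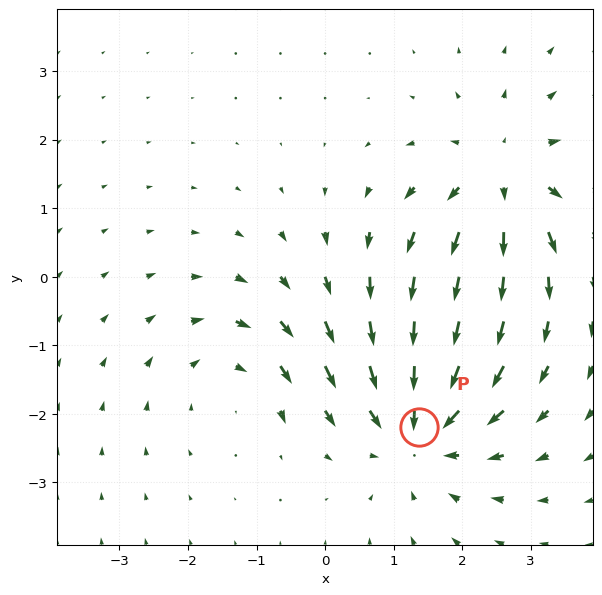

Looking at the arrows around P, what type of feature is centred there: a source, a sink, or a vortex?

At P (1.4, -2.2) the arrows converge inward. Divergence about -5, curl ≈0 — negative divergence with near-zero curl is a sink.

sink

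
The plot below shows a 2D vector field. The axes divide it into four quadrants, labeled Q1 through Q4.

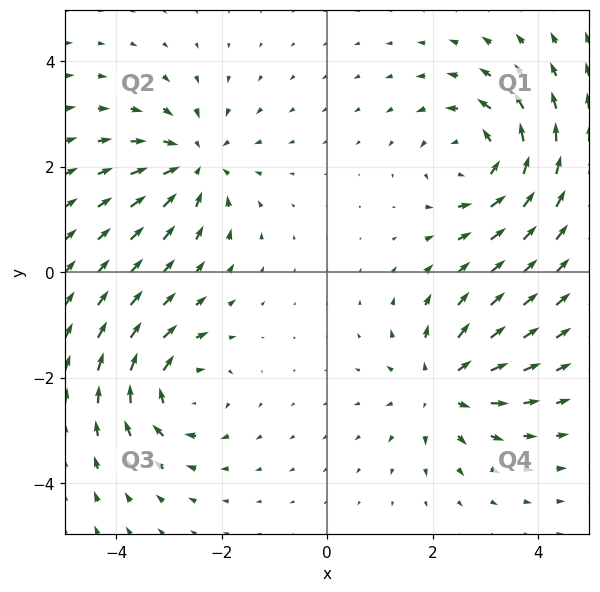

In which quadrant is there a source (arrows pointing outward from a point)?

The source sits at approximately (2.2, -2.2), which lies in quadrant Q4. The divergence there is about +4, positive as expected for a source.

Q4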